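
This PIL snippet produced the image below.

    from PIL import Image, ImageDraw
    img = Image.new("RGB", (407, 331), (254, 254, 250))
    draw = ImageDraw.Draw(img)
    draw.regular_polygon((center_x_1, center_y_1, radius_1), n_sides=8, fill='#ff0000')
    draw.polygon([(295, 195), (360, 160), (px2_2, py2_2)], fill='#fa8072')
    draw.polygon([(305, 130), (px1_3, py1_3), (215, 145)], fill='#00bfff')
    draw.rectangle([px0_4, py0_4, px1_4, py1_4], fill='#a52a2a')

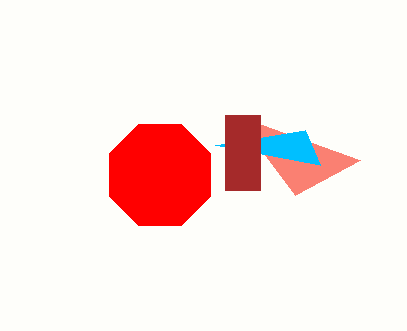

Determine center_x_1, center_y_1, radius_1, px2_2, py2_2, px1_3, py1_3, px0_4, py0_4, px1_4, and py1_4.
center_x_1 = 160, center_y_1 = 175, radius_1 = 55, px2_2 = 235, py2_2 = 115, px1_3 = 320, py1_3 = 165, px0_4 = 225, py0_4 = 115, px1_4 = 260, py1_4 = 190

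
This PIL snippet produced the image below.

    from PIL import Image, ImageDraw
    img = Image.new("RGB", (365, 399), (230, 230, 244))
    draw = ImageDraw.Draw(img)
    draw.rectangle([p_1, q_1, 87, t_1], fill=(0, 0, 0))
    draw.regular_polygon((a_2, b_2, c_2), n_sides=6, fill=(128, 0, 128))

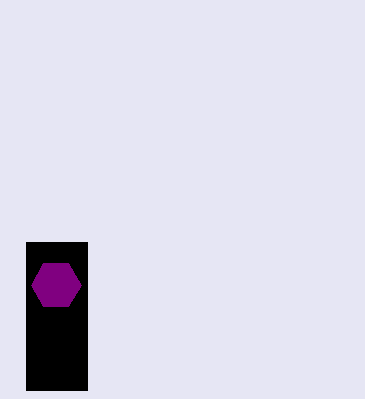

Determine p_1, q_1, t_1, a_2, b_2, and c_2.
p_1 = 26; q_1 = 242; t_1 = 390; a_2 = 56; b_2 = 285; c_2 = 25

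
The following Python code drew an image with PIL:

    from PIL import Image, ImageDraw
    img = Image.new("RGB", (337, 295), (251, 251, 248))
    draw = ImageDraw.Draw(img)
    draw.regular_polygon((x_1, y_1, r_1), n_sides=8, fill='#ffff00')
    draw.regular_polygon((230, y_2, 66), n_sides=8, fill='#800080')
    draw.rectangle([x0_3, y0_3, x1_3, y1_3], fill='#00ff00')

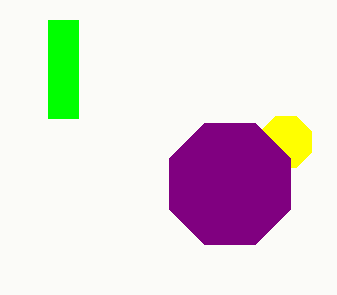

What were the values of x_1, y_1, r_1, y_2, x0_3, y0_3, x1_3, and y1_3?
x_1 = 286; y_1 = 142; r_1 = 28; y_2 = 184; x0_3 = 48; y0_3 = 20; x1_3 = 78; y1_3 = 118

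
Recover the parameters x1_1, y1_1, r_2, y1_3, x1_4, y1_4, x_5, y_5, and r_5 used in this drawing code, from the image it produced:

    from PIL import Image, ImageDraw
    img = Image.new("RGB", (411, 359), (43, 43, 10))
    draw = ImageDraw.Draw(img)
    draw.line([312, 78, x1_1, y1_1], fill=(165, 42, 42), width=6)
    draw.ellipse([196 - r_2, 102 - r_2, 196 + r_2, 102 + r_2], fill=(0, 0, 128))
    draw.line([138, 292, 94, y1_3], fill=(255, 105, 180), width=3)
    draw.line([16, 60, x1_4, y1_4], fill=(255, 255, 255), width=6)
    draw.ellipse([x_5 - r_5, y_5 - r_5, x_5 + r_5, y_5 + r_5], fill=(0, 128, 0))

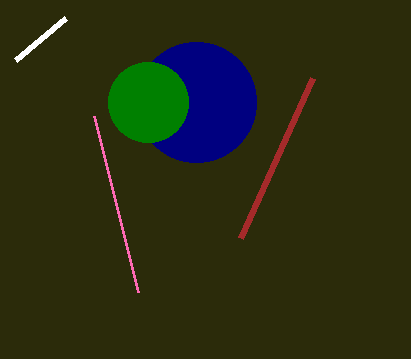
x1_1 = 240; y1_1 = 238; r_2 = 60; y1_3 = 116; x1_4 = 66; y1_4 = 18; x_5 = 148; y_5 = 102; r_5 = 40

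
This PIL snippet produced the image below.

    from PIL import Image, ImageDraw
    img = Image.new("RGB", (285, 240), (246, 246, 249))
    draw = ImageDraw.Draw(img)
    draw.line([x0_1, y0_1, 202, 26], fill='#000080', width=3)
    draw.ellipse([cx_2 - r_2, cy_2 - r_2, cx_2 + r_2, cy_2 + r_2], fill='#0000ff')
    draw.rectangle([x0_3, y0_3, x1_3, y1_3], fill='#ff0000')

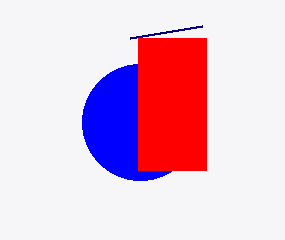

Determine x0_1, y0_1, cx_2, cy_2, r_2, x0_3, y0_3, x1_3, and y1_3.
x0_1 = 130
y0_1 = 38
cx_2 = 140
cy_2 = 122
r_2 = 58
x0_3 = 138
y0_3 = 38
x1_3 = 206
y1_3 = 170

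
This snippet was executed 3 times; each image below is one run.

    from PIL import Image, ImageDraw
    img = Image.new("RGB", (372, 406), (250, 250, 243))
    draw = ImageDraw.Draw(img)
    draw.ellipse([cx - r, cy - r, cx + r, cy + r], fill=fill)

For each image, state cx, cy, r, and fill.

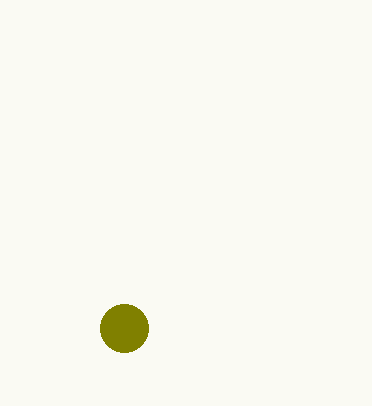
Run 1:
cx = 124
cy = 328
r = 24
fill = 'olive'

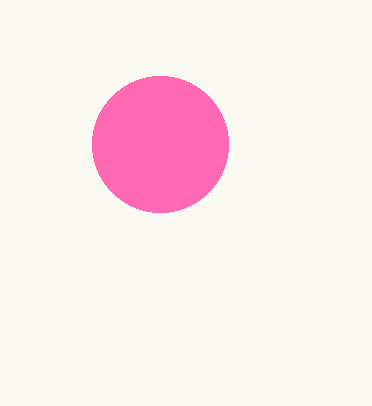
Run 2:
cx = 160; cy = 144; r = 68; fill = 'hotpink'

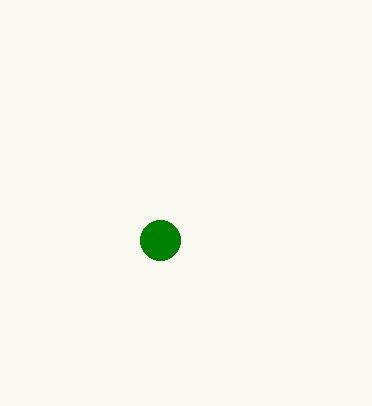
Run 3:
cx = 160, cy = 240, r = 20, fill = 'green'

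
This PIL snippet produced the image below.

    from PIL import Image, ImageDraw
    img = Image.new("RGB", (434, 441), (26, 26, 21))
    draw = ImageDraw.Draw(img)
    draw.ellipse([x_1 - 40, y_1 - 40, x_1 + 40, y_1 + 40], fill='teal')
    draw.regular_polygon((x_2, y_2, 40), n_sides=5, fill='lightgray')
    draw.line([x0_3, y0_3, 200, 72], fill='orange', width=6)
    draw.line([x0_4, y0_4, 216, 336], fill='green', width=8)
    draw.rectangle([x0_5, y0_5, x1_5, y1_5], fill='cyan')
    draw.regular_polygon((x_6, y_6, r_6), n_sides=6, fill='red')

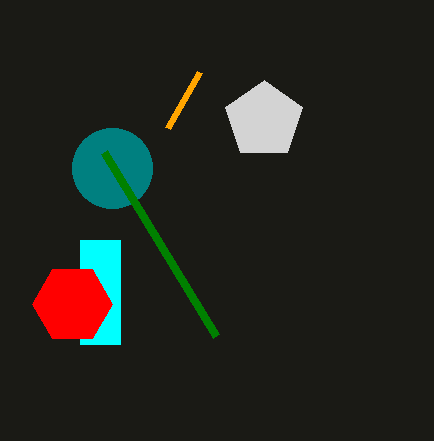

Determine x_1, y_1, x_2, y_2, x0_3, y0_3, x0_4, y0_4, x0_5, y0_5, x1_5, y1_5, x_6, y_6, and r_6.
x_1 = 112; y_1 = 168; x_2 = 264; y_2 = 120; x0_3 = 168; y0_3 = 128; x0_4 = 104; y0_4 = 152; x0_5 = 80; y0_5 = 240; x1_5 = 120; y1_5 = 344; x_6 = 72; y_6 = 304; r_6 = 40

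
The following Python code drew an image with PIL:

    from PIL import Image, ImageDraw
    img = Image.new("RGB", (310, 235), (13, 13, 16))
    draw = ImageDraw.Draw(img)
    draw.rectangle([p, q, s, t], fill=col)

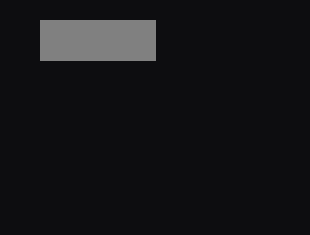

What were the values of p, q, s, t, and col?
p = 40
q = 20
s = 155
t = 60
col = 'gray'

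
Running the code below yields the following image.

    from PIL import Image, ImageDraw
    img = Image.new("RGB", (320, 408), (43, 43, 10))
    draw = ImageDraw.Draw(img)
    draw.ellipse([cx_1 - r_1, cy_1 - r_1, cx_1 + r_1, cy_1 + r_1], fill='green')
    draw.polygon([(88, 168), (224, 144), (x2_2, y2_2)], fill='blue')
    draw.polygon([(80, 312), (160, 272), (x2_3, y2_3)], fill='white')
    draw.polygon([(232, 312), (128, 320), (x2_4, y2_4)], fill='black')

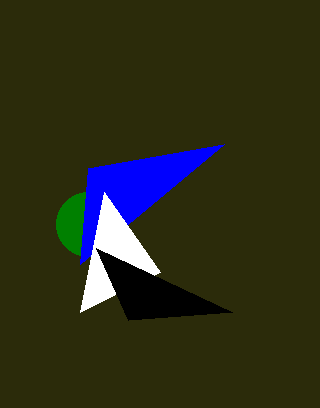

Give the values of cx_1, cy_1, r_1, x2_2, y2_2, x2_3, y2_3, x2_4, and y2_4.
cx_1 = 88
cy_1 = 224
r_1 = 32
x2_2 = 80
y2_2 = 264
x2_3 = 104
y2_3 = 192
x2_4 = 96
y2_4 = 248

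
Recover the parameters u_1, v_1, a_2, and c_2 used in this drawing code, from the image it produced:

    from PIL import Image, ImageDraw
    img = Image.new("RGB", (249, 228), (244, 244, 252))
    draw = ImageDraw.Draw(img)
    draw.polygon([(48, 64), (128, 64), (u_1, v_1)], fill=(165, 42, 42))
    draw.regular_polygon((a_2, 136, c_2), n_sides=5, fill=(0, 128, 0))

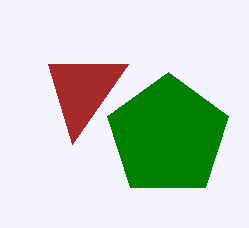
u_1 = 72; v_1 = 144; a_2 = 168; c_2 = 64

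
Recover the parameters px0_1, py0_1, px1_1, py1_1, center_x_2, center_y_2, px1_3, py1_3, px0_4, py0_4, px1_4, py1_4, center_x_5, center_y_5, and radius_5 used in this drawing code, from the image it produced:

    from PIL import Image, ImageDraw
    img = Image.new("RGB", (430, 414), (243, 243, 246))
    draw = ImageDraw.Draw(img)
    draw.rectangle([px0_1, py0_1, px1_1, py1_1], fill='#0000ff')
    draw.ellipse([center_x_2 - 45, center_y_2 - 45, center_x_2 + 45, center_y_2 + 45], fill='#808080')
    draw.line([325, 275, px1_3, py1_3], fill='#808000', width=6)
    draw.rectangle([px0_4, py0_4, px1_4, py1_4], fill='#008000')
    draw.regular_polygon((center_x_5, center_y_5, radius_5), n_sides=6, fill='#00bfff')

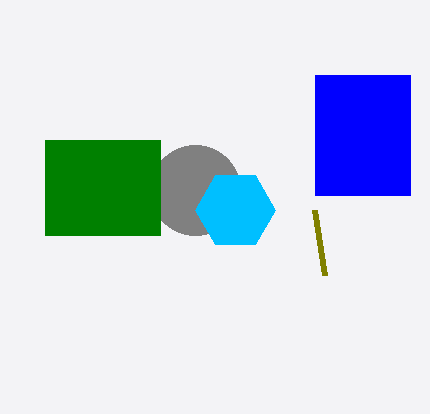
px0_1 = 315; py0_1 = 75; px1_1 = 410; py1_1 = 195; center_x_2 = 195; center_y_2 = 190; px1_3 = 315; py1_3 = 210; px0_4 = 45; py0_4 = 140; px1_4 = 160; py1_4 = 235; center_x_5 = 235; center_y_5 = 210; radius_5 = 40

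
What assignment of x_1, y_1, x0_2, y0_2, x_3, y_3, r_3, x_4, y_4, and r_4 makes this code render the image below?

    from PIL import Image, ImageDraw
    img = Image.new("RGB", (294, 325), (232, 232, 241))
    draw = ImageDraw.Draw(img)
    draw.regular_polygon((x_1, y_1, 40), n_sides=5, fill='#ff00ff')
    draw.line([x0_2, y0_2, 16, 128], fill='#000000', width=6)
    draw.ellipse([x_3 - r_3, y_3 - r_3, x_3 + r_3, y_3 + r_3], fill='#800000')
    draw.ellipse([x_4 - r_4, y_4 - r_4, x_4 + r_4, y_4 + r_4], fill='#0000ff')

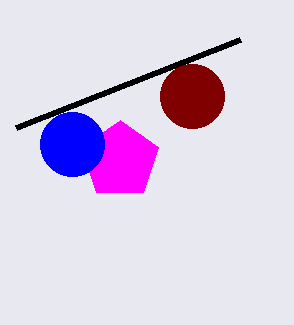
x_1 = 120, y_1 = 160, x0_2 = 240, y0_2 = 40, x_3 = 192, y_3 = 96, r_3 = 32, x_4 = 72, y_4 = 144, r_4 = 32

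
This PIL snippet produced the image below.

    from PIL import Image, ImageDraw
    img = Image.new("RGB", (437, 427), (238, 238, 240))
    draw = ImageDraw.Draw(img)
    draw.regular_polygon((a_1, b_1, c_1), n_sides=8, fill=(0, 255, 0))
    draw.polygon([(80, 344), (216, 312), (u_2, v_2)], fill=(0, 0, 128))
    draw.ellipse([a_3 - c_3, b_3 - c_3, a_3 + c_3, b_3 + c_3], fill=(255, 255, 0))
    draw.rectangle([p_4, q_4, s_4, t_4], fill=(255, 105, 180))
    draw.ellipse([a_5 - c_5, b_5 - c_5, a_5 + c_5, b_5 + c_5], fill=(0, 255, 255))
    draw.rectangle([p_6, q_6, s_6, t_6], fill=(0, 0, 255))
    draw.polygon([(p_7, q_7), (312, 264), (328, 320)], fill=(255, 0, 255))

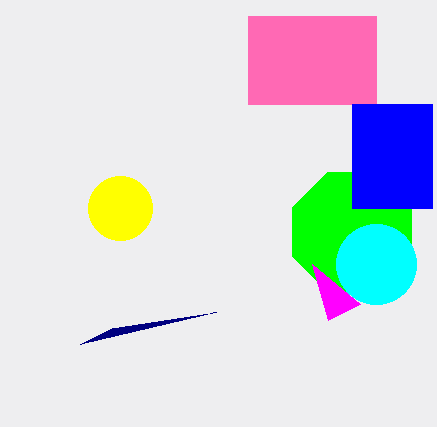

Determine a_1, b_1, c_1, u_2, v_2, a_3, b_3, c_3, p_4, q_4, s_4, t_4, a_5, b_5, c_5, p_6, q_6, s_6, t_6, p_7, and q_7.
a_1 = 352; b_1 = 232; c_1 = 64; u_2 = 112; v_2 = 328; a_3 = 120; b_3 = 208; c_3 = 32; p_4 = 248; q_4 = 16; s_4 = 376; t_4 = 104; a_5 = 376; b_5 = 264; c_5 = 40; p_6 = 352; q_6 = 104; s_6 = 432; t_6 = 208; p_7 = 360; q_7 = 304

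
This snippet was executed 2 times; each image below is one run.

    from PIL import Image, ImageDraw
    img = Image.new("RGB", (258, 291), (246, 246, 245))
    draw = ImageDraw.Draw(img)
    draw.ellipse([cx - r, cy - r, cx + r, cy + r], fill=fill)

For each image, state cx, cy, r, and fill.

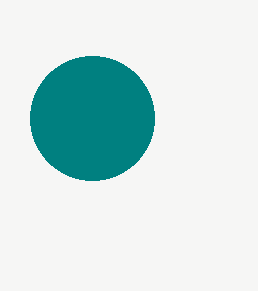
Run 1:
cx = 92; cy = 118; r = 62; fill = 'teal'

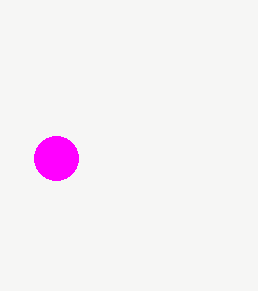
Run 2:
cx = 56, cy = 158, r = 22, fill = 'magenta'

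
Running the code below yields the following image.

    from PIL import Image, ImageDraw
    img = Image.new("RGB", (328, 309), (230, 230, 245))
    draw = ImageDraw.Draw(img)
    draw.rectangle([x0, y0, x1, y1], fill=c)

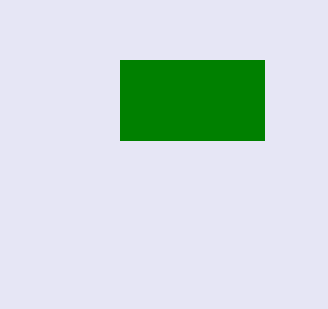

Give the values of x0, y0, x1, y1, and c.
x0 = 120, y0 = 60, x1 = 264, y1 = 140, c = 'green'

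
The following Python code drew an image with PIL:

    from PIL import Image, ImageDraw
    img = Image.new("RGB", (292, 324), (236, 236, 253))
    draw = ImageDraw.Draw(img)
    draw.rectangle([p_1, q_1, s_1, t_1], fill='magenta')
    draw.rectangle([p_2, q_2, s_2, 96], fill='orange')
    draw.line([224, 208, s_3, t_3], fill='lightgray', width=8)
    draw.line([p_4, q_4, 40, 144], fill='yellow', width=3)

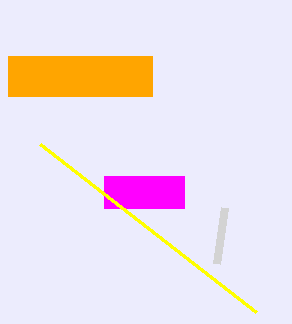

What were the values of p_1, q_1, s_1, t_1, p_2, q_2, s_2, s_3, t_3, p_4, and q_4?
p_1 = 104
q_1 = 176
s_1 = 184
t_1 = 208
p_2 = 8
q_2 = 56
s_2 = 152
s_3 = 216
t_3 = 264
p_4 = 256
q_4 = 312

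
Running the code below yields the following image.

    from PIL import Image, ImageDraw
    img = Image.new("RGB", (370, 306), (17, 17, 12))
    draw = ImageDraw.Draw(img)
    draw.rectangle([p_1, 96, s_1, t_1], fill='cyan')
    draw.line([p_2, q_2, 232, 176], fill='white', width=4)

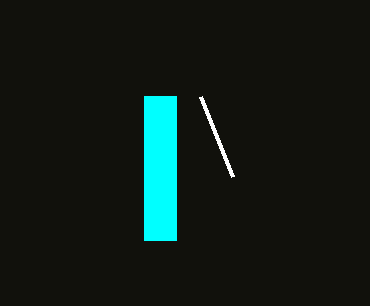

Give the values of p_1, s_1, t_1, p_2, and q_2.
p_1 = 144, s_1 = 176, t_1 = 240, p_2 = 200, q_2 = 96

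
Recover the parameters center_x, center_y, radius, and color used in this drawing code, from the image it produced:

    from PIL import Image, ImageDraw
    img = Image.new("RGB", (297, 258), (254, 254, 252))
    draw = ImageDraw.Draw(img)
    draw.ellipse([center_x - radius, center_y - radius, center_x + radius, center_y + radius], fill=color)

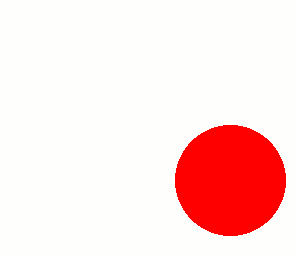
center_x = 230; center_y = 180; radius = 55; color = 'red'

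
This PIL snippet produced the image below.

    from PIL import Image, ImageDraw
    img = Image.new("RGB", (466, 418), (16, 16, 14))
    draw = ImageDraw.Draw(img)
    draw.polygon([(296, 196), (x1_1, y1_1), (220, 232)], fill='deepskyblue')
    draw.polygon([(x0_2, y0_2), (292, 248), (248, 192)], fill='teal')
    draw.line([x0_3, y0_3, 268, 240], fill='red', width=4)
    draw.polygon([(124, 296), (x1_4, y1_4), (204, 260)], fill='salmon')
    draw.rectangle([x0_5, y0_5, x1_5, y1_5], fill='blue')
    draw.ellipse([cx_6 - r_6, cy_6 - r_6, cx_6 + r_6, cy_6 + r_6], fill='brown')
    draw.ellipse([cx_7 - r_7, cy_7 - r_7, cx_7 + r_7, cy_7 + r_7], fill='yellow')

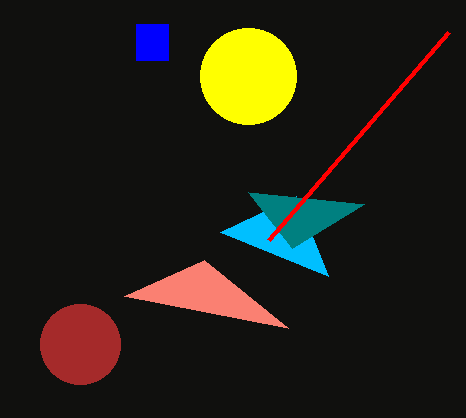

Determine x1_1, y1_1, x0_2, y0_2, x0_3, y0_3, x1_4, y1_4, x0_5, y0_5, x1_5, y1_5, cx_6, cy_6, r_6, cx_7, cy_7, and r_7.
x1_1 = 328
y1_1 = 276
x0_2 = 364
y0_2 = 204
x0_3 = 448
y0_3 = 32
x1_4 = 288
y1_4 = 328
x0_5 = 136
y0_5 = 24
x1_5 = 168
y1_5 = 60
cx_6 = 80
cy_6 = 344
r_6 = 40
cx_7 = 248
cy_7 = 76
r_7 = 48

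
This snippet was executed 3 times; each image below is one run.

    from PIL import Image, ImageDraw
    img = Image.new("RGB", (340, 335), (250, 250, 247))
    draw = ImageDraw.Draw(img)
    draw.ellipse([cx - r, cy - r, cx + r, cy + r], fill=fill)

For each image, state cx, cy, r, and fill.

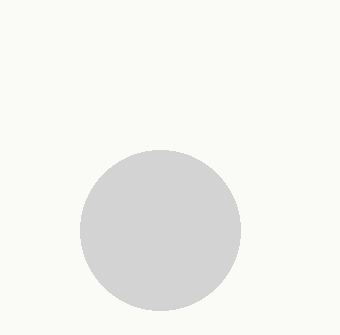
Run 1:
cx = 160
cy = 230
r = 80
fill = 'lightgray'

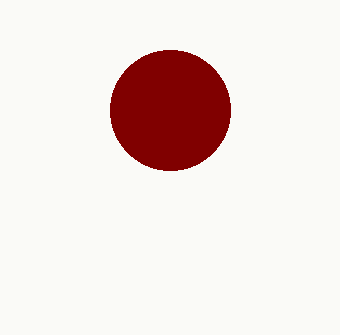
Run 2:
cx = 170, cy = 110, r = 60, fill = 'maroon'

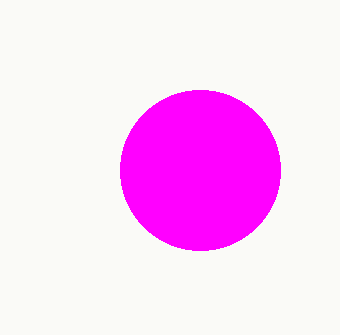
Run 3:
cx = 200; cy = 170; r = 80; fill = 'magenta'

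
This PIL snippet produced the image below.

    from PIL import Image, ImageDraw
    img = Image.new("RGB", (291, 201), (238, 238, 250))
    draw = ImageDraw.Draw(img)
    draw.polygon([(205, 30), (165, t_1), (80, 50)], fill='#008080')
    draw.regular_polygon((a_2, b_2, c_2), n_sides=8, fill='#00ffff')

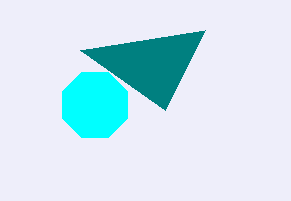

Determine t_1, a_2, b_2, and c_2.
t_1 = 110
a_2 = 95
b_2 = 105
c_2 = 35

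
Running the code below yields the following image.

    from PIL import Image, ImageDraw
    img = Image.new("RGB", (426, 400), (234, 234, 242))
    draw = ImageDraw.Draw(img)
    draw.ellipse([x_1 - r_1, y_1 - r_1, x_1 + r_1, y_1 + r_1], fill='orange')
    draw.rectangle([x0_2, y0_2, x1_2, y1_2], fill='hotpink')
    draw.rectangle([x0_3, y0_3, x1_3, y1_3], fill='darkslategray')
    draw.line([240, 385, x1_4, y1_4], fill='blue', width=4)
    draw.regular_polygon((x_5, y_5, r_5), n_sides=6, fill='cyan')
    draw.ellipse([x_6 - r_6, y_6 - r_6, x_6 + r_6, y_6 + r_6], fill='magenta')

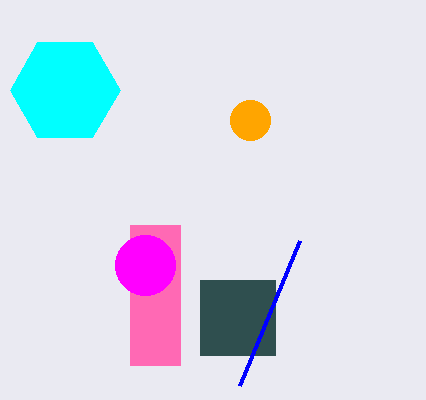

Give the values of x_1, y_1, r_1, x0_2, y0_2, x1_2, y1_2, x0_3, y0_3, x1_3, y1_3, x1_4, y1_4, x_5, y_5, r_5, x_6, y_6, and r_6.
x_1 = 250
y_1 = 120
r_1 = 20
x0_2 = 130
y0_2 = 225
x1_2 = 180
y1_2 = 365
x0_3 = 200
y0_3 = 280
x1_3 = 275
y1_3 = 355
x1_4 = 300
y1_4 = 240
x_5 = 65
y_5 = 90
r_5 = 55
x_6 = 145
y_6 = 265
r_6 = 30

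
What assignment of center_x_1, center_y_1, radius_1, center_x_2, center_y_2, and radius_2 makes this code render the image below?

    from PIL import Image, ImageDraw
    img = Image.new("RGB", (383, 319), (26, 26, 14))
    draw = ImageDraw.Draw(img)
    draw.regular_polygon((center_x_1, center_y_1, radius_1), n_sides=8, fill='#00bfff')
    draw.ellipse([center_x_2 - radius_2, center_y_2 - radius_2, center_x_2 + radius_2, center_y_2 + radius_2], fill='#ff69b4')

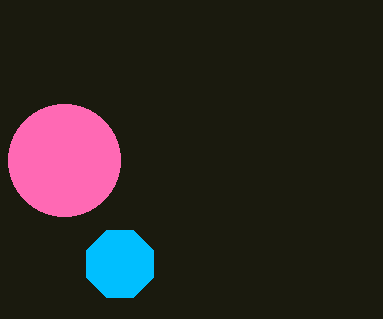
center_x_1 = 120, center_y_1 = 264, radius_1 = 36, center_x_2 = 64, center_y_2 = 160, radius_2 = 56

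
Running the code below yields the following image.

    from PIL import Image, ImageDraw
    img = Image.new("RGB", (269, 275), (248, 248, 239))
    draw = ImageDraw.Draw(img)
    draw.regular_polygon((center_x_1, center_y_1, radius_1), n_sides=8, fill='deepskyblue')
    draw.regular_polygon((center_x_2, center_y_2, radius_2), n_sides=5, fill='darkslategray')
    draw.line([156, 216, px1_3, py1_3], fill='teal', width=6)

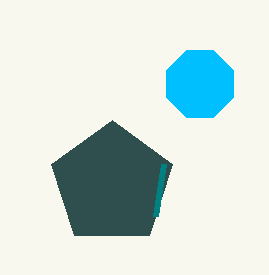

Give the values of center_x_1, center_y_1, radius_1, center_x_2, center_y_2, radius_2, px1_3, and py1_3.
center_x_1 = 200, center_y_1 = 84, radius_1 = 36, center_x_2 = 112, center_y_2 = 184, radius_2 = 64, px1_3 = 164, py1_3 = 164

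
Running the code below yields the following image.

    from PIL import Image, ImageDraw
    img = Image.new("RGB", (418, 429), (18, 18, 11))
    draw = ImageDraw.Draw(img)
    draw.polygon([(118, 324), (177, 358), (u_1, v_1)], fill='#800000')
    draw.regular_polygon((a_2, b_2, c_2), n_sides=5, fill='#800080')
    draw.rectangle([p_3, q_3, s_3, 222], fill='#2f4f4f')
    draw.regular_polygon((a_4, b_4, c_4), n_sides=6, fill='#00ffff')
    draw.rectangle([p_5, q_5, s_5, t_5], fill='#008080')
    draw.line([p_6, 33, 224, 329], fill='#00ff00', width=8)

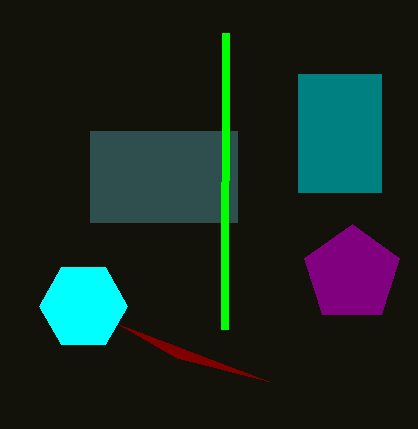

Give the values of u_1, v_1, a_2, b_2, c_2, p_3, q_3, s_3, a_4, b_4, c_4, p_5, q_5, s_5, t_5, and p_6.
u_1 = 268
v_1 = 381
a_2 = 352
b_2 = 274
c_2 = 50
p_3 = 90
q_3 = 131
s_3 = 237
a_4 = 83
b_4 = 306
c_4 = 44
p_5 = 298
q_5 = 74
s_5 = 381
t_5 = 192
p_6 = 225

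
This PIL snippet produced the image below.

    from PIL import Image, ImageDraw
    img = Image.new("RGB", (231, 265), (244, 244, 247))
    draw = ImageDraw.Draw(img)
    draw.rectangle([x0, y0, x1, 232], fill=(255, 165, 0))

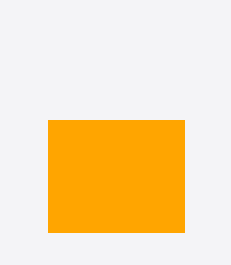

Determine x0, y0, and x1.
x0 = 48; y0 = 120; x1 = 184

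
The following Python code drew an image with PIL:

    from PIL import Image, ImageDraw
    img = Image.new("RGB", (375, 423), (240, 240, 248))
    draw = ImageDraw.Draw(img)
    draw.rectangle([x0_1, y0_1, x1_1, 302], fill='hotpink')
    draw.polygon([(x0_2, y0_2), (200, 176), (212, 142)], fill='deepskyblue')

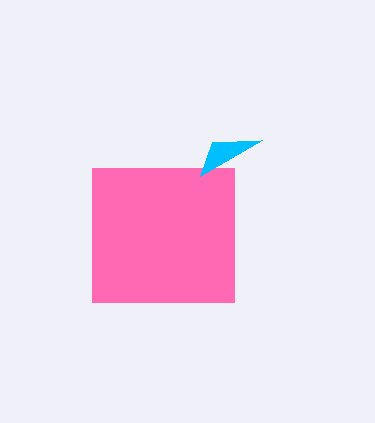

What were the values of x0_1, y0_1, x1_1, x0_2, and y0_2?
x0_1 = 92, y0_1 = 168, x1_1 = 234, x0_2 = 262, y0_2 = 140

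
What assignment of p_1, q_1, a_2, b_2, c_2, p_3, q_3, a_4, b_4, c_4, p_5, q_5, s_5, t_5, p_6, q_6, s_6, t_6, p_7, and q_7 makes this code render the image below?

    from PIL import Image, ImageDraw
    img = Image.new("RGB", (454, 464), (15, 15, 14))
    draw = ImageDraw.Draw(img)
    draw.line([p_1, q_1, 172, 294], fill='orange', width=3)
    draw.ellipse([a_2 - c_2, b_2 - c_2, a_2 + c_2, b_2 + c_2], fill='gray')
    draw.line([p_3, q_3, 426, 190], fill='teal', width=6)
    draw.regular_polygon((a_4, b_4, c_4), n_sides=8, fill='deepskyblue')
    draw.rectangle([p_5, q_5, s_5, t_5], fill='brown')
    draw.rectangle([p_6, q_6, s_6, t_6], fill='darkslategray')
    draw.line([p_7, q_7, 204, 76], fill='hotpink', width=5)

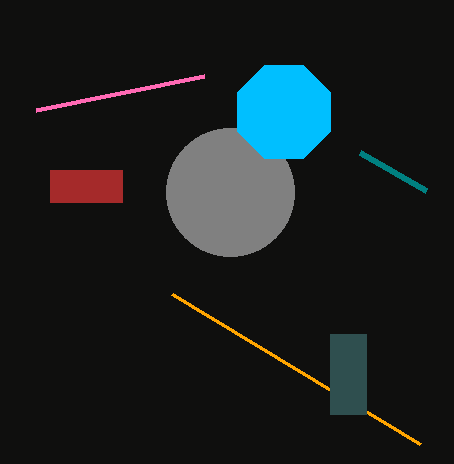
p_1 = 420
q_1 = 444
a_2 = 230
b_2 = 192
c_2 = 64
p_3 = 360
q_3 = 152
a_4 = 284
b_4 = 112
c_4 = 50
p_5 = 50
q_5 = 170
s_5 = 122
t_5 = 202
p_6 = 330
q_6 = 334
s_6 = 366
t_6 = 414
p_7 = 36
q_7 = 110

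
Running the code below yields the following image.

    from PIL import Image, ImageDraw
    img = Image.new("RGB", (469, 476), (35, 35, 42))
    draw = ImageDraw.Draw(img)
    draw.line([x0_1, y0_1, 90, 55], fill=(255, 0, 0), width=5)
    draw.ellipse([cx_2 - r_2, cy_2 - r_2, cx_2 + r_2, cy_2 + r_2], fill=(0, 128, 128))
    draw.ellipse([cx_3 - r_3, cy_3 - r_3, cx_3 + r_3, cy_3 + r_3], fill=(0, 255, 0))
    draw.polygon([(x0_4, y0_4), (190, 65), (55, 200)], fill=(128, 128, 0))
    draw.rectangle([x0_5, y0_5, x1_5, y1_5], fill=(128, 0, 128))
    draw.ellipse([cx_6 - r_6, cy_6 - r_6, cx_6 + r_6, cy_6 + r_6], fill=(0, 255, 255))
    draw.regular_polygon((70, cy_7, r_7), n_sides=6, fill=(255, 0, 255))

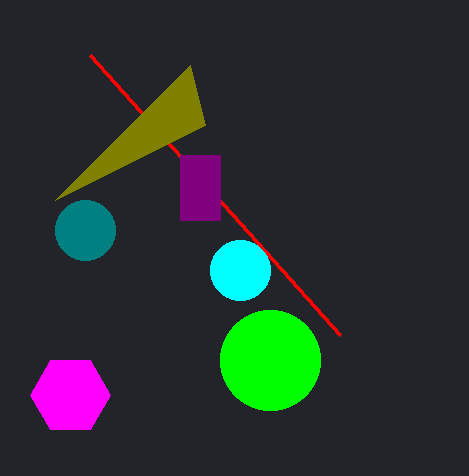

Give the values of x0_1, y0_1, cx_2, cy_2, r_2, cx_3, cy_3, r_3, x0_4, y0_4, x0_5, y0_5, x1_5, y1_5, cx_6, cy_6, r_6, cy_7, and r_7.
x0_1 = 340; y0_1 = 335; cx_2 = 85; cy_2 = 230; r_2 = 30; cx_3 = 270; cy_3 = 360; r_3 = 50; x0_4 = 205; y0_4 = 125; x0_5 = 180; y0_5 = 155; x1_5 = 220; y1_5 = 220; cx_6 = 240; cy_6 = 270; r_6 = 30; cy_7 = 395; r_7 = 40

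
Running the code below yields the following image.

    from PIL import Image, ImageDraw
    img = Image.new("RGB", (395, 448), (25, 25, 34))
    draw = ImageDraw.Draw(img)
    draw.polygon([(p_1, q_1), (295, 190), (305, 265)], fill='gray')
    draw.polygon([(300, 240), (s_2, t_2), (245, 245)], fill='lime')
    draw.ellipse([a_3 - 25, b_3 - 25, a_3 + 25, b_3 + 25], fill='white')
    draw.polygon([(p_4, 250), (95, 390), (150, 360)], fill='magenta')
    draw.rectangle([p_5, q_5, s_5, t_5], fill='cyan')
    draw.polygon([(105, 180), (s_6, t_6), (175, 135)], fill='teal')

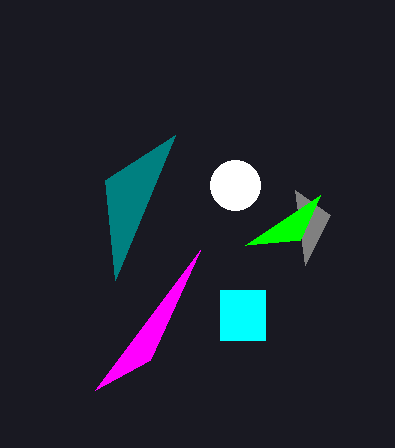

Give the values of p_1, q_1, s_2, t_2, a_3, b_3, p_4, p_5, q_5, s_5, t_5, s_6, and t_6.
p_1 = 330; q_1 = 215; s_2 = 320; t_2 = 195; a_3 = 235; b_3 = 185; p_4 = 200; p_5 = 220; q_5 = 290; s_5 = 265; t_5 = 340; s_6 = 115; t_6 = 280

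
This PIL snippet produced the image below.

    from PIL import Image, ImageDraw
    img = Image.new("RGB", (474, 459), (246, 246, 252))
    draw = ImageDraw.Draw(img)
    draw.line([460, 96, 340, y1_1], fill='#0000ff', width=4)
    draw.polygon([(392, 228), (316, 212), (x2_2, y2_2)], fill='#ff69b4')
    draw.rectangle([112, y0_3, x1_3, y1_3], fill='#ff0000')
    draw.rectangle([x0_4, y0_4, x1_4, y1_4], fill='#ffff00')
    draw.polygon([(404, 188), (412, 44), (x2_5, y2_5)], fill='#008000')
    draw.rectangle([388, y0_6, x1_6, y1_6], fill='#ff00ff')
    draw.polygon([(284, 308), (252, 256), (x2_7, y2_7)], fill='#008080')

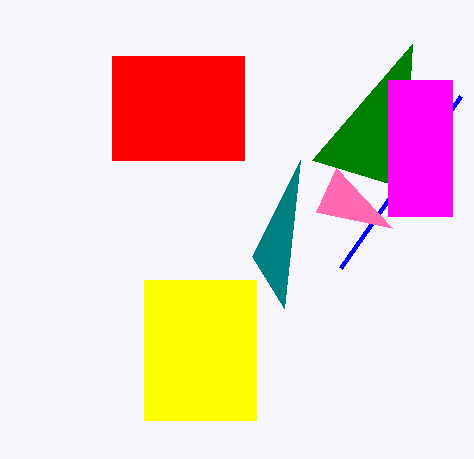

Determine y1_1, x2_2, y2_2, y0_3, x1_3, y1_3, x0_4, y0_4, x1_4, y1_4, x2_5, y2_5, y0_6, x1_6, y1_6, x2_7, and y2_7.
y1_1 = 268
x2_2 = 336
y2_2 = 168
y0_3 = 56
x1_3 = 244
y1_3 = 160
x0_4 = 144
y0_4 = 280
x1_4 = 256
y1_4 = 420
x2_5 = 312
y2_5 = 160
y0_6 = 80
x1_6 = 452
y1_6 = 216
x2_7 = 300
y2_7 = 160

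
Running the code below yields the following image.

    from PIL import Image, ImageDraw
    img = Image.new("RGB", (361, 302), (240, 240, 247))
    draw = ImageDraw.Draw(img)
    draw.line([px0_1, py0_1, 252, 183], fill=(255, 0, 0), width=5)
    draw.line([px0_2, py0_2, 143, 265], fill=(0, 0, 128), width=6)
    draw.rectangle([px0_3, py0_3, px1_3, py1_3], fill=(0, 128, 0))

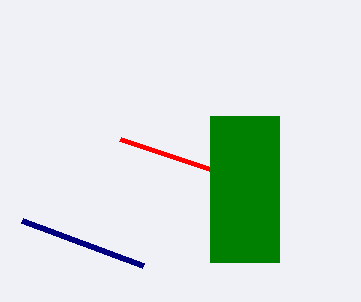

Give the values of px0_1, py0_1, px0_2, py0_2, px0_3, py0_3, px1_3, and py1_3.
px0_1 = 120, py0_1 = 139, px0_2 = 22, py0_2 = 220, px0_3 = 210, py0_3 = 116, px1_3 = 279, py1_3 = 262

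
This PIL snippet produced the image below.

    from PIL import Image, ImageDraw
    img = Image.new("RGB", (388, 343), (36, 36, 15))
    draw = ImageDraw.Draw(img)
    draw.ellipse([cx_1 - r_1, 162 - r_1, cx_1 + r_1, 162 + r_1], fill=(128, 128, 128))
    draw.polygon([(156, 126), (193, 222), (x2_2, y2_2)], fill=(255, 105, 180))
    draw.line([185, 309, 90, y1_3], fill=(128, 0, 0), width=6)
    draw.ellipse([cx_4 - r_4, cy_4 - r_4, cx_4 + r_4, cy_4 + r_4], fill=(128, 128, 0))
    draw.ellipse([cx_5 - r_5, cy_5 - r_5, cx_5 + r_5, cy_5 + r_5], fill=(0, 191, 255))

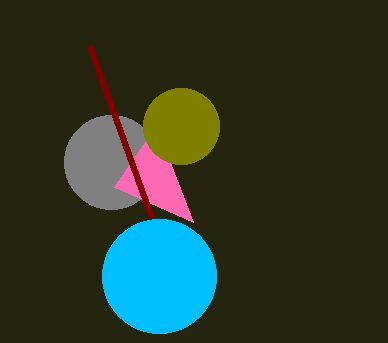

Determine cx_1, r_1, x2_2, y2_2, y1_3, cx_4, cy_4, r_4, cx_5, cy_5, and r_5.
cx_1 = 111, r_1 = 47, x2_2 = 114, y2_2 = 187, y1_3 = 46, cx_4 = 181, cy_4 = 126, r_4 = 38, cx_5 = 159, cy_5 = 276, r_5 = 57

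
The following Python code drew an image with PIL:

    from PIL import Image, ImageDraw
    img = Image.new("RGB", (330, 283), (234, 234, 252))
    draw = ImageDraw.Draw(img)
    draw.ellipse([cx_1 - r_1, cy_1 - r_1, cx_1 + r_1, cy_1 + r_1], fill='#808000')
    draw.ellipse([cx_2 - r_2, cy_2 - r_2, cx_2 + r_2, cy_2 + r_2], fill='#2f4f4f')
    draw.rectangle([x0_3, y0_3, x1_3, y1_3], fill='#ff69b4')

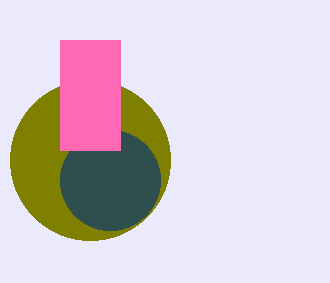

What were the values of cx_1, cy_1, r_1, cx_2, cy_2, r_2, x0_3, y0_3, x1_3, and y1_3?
cx_1 = 90
cy_1 = 160
r_1 = 80
cx_2 = 110
cy_2 = 180
r_2 = 50
x0_3 = 60
y0_3 = 40
x1_3 = 120
y1_3 = 150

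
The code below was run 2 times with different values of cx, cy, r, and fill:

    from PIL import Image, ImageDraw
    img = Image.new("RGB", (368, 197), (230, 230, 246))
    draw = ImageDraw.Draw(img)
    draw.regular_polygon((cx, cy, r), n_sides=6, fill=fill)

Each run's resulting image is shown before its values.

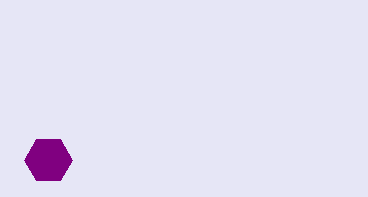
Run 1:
cx = 48, cy = 160, r = 24, fill = 'purple'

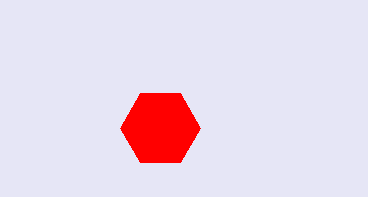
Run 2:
cx = 160; cy = 128; r = 40; fill = 'red'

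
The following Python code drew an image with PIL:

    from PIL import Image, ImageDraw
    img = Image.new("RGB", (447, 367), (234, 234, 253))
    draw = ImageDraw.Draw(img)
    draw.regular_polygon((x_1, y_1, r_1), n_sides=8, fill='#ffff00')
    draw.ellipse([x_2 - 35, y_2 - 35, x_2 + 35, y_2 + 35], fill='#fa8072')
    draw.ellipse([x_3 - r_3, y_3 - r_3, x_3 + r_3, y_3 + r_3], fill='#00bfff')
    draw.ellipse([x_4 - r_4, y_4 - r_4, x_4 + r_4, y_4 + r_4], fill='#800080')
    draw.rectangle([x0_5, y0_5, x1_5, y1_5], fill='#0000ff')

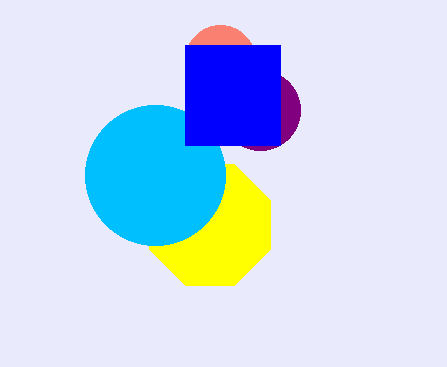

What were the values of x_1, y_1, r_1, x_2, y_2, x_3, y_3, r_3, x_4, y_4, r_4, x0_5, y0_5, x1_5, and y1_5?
x_1 = 210
y_1 = 225
r_1 = 65
x_2 = 220
y_2 = 60
x_3 = 155
y_3 = 175
r_3 = 70
x_4 = 260
y_4 = 110
r_4 = 40
x0_5 = 185
y0_5 = 45
x1_5 = 280
y1_5 = 145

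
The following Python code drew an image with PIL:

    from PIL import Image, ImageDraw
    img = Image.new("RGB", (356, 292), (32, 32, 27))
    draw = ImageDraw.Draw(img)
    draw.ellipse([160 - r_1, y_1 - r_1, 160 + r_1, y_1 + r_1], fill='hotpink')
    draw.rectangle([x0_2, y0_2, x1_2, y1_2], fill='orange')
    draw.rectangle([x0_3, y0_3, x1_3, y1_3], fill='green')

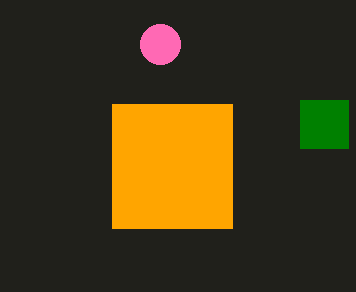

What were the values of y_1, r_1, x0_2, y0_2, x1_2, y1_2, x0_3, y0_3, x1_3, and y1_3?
y_1 = 44; r_1 = 20; x0_2 = 112; y0_2 = 104; x1_2 = 232; y1_2 = 228; x0_3 = 300; y0_3 = 100; x1_3 = 348; y1_3 = 148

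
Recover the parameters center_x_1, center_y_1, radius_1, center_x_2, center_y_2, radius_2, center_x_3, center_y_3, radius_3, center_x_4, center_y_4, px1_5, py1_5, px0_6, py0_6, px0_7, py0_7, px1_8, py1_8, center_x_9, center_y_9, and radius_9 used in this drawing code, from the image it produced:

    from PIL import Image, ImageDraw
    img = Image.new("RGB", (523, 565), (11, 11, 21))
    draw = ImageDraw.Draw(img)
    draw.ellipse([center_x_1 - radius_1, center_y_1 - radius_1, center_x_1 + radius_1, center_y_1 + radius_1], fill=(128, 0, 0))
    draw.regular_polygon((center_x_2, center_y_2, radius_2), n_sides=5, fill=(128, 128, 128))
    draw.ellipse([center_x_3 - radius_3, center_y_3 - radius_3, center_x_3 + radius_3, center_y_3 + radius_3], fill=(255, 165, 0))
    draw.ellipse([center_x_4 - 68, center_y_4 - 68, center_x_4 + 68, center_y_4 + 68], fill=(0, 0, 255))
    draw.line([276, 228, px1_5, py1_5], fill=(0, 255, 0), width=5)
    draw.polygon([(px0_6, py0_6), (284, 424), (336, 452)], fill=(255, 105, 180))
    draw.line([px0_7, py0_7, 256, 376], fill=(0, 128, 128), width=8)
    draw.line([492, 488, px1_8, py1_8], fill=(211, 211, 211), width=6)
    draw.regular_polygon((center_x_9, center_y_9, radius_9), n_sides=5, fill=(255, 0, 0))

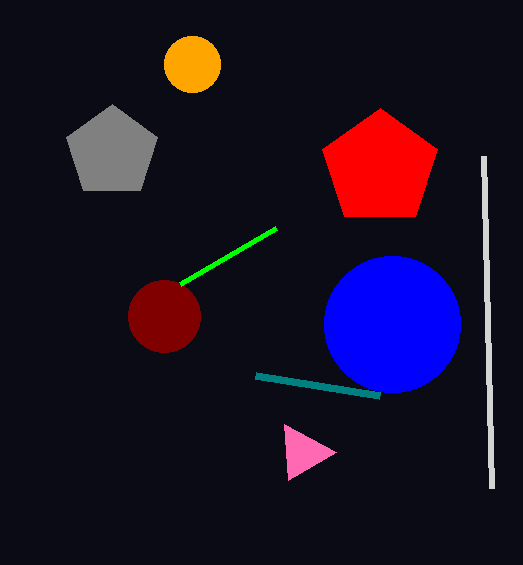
center_x_1 = 164
center_y_1 = 316
radius_1 = 36
center_x_2 = 112
center_y_2 = 152
radius_2 = 48
center_x_3 = 192
center_y_3 = 64
radius_3 = 28
center_x_4 = 392
center_y_4 = 324
px1_5 = 180
py1_5 = 284
px0_6 = 288
py0_6 = 480
px0_7 = 380
py0_7 = 396
px1_8 = 484
py1_8 = 156
center_x_9 = 380
center_y_9 = 168
radius_9 = 60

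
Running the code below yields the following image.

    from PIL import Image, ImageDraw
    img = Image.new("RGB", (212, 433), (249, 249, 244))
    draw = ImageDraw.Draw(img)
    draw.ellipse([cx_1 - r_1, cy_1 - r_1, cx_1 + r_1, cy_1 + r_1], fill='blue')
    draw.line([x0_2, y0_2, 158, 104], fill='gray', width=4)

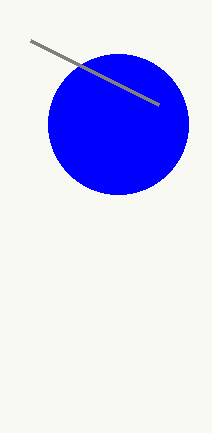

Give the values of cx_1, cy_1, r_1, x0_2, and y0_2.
cx_1 = 118, cy_1 = 124, r_1 = 70, x0_2 = 30, y0_2 = 40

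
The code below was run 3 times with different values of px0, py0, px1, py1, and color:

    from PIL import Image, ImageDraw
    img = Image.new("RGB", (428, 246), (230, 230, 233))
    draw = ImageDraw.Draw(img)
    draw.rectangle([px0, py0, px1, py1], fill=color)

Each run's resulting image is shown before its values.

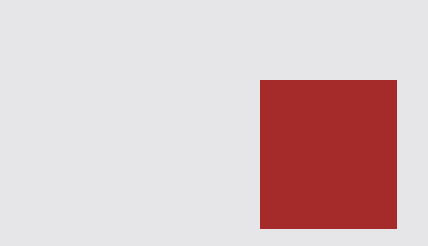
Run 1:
px0 = 260, py0 = 80, px1 = 396, py1 = 228, color = 'brown'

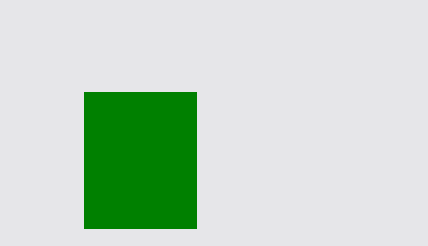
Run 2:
px0 = 84, py0 = 92, px1 = 196, py1 = 228, color = 'green'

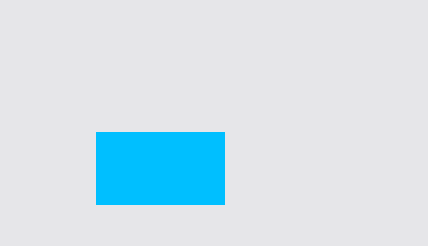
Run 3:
px0 = 96; py0 = 132; px1 = 224; py1 = 204; color = 'deepskyblue'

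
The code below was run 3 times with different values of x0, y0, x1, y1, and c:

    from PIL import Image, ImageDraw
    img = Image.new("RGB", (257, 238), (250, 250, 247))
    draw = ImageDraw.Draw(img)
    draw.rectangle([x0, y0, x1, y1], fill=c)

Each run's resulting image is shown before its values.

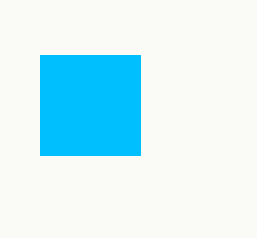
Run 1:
x0 = 40; y0 = 55; x1 = 140; y1 = 155; c = 'deepskyblue'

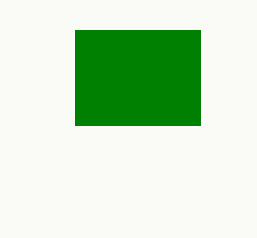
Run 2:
x0 = 75, y0 = 30, x1 = 200, y1 = 125, c = 'green'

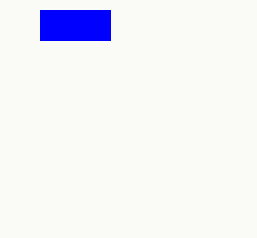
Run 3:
x0 = 40, y0 = 10, x1 = 110, y1 = 40, c = 'blue'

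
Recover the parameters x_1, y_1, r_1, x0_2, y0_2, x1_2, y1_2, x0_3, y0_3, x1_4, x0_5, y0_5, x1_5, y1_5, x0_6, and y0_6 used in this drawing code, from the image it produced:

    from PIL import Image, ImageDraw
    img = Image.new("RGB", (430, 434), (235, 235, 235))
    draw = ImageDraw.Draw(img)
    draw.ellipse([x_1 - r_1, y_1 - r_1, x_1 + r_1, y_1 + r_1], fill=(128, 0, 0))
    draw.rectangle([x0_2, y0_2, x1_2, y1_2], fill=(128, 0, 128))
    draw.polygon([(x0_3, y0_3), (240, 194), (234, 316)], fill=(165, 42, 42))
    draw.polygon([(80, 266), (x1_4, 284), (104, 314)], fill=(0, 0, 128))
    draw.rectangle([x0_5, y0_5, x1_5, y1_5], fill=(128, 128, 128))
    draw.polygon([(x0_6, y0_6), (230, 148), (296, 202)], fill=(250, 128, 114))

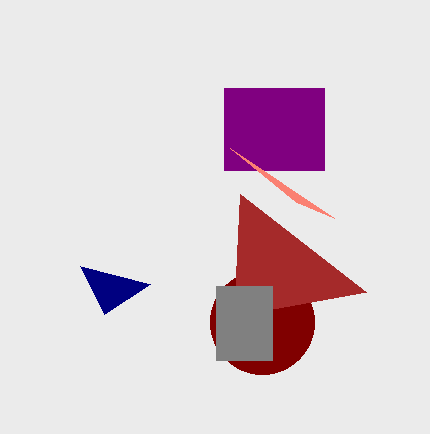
x_1 = 262, y_1 = 322, r_1 = 52, x0_2 = 224, y0_2 = 88, x1_2 = 324, y1_2 = 170, x0_3 = 366, y0_3 = 292, x1_4 = 150, x0_5 = 216, y0_5 = 286, x1_5 = 272, y1_5 = 360, x0_6 = 334, y0_6 = 218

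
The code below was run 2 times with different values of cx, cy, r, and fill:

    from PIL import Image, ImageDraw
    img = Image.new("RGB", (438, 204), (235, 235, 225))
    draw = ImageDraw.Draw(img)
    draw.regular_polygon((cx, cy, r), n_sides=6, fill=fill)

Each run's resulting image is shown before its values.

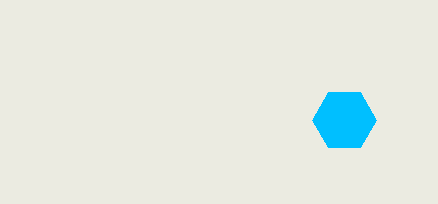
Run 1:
cx = 344; cy = 120; r = 32; fill = 'deepskyblue'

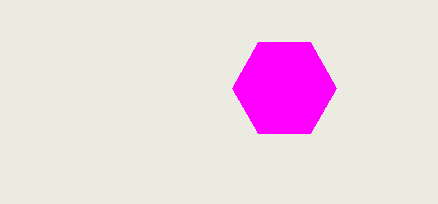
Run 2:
cx = 284; cy = 88; r = 52; fill = 'magenta'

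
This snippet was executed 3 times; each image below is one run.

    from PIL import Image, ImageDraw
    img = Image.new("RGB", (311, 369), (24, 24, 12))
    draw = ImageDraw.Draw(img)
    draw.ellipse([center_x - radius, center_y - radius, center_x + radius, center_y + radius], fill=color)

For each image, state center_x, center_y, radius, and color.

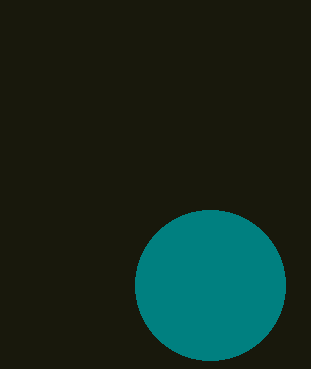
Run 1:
center_x = 210, center_y = 285, radius = 75, color = 'teal'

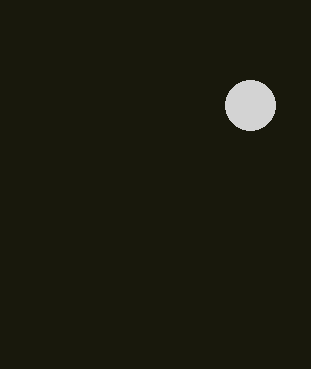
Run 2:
center_x = 250
center_y = 105
radius = 25
color = 'lightgray'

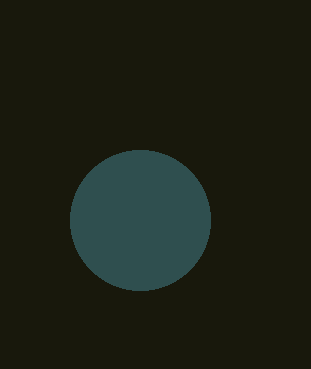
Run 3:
center_x = 140
center_y = 220
radius = 70
color = 'darkslategray'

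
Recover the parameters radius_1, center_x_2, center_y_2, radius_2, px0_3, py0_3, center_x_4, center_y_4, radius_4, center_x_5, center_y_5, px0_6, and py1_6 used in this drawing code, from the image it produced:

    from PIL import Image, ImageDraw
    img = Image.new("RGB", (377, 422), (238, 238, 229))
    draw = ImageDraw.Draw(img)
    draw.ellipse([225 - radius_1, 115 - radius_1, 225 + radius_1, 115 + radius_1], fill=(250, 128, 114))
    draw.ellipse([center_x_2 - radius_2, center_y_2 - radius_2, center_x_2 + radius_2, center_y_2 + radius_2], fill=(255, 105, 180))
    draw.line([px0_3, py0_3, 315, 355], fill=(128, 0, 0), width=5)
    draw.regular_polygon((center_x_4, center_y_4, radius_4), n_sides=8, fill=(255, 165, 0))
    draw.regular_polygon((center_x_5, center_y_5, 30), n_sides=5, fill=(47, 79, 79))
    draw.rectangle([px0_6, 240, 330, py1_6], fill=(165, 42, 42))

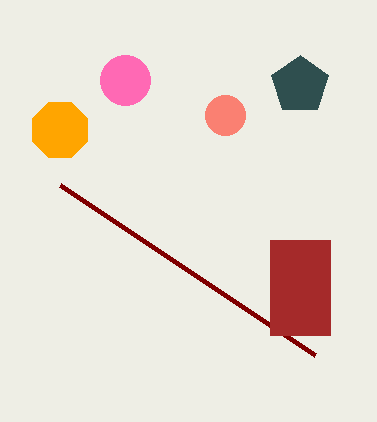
radius_1 = 20; center_x_2 = 125; center_y_2 = 80; radius_2 = 25; px0_3 = 60; py0_3 = 185; center_x_4 = 60; center_y_4 = 130; radius_4 = 30; center_x_5 = 300; center_y_5 = 85; px0_6 = 270; py1_6 = 335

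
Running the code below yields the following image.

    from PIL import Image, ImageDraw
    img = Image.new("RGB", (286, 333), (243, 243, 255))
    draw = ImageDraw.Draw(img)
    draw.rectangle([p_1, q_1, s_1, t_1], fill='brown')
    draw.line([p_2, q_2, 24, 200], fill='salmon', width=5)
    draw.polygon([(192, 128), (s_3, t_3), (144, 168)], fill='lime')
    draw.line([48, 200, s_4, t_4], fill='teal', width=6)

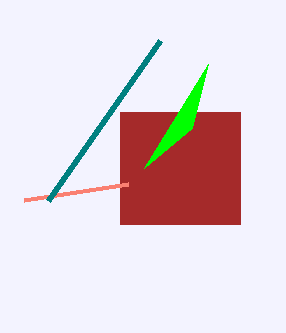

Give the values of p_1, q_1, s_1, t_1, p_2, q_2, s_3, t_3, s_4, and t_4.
p_1 = 120
q_1 = 112
s_1 = 240
t_1 = 224
p_2 = 128
q_2 = 184
s_3 = 208
t_3 = 64
s_4 = 160
t_4 = 40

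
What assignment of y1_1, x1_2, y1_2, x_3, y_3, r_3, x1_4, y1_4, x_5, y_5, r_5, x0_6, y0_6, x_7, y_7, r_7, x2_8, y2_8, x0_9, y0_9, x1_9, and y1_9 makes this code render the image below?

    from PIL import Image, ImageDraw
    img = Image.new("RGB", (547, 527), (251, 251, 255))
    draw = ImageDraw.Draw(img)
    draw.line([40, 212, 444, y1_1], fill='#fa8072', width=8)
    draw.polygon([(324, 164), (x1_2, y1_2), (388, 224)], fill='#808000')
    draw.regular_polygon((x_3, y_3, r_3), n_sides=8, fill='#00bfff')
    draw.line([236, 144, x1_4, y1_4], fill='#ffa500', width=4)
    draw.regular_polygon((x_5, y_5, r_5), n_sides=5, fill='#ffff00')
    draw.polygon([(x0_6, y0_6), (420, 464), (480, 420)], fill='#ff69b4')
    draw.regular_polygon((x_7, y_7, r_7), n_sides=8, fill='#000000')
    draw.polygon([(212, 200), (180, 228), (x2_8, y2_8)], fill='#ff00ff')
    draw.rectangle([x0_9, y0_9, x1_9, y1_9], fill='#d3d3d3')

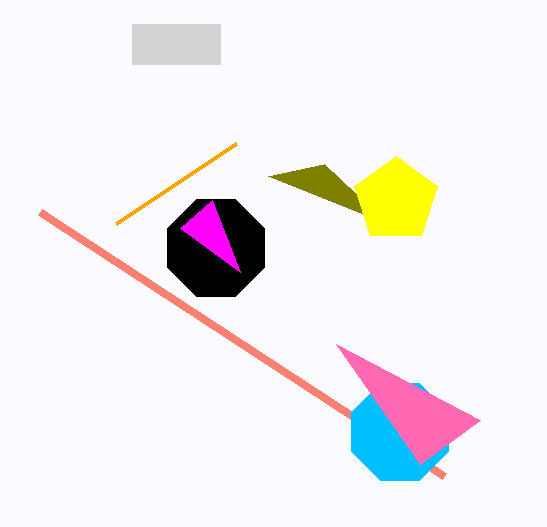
y1_1 = 476; x1_2 = 268; y1_2 = 176; x_3 = 400; y_3 = 432; r_3 = 52; x1_4 = 116; y1_4 = 224; x_5 = 396; y_5 = 200; r_5 = 44; x0_6 = 336; y0_6 = 344; x_7 = 216; y_7 = 248; r_7 = 52; x2_8 = 240; y2_8 = 272; x0_9 = 132; y0_9 = 24; x1_9 = 220; y1_9 = 64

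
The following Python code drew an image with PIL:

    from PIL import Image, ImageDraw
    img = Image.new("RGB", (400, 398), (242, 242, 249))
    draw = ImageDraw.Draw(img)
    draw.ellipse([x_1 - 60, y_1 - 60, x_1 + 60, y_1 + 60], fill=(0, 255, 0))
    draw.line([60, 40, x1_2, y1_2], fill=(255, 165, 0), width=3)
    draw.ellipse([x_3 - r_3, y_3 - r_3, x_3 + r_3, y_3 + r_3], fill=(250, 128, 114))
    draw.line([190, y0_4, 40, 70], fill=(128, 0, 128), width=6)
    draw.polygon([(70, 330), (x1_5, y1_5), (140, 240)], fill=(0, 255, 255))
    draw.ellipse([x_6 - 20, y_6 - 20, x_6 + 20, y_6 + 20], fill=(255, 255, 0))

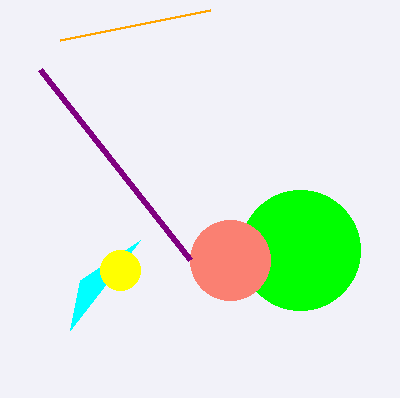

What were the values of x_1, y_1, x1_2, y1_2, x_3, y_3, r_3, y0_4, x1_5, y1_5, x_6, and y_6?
x_1 = 300; y_1 = 250; x1_2 = 210; y1_2 = 10; x_3 = 230; y_3 = 260; r_3 = 40; y0_4 = 260; x1_5 = 80; y1_5 = 280; x_6 = 120; y_6 = 270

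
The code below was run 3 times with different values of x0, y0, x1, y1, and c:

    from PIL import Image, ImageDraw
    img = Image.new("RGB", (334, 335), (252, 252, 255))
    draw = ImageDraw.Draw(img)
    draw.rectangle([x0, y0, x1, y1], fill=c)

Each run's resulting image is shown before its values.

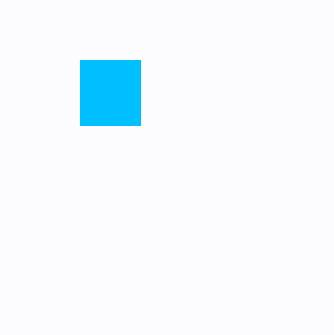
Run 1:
x0 = 80; y0 = 60; x1 = 140; y1 = 125; c = 'deepskyblue'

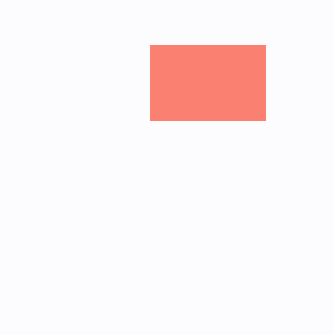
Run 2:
x0 = 150
y0 = 45
x1 = 265
y1 = 120
c = 'salmon'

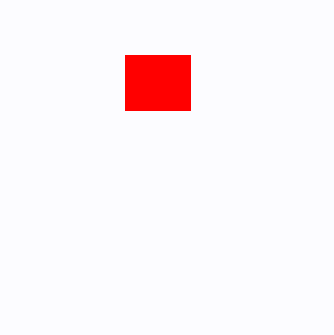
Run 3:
x0 = 125
y0 = 55
x1 = 190
y1 = 110
c = 'red'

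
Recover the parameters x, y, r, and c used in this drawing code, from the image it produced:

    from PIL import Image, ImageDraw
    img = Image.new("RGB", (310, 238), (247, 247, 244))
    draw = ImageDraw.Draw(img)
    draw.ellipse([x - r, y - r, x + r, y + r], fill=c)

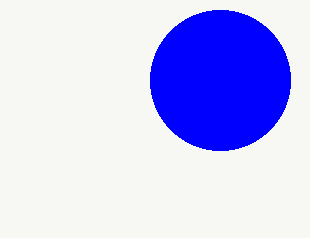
x = 220, y = 80, r = 70, c = 'blue'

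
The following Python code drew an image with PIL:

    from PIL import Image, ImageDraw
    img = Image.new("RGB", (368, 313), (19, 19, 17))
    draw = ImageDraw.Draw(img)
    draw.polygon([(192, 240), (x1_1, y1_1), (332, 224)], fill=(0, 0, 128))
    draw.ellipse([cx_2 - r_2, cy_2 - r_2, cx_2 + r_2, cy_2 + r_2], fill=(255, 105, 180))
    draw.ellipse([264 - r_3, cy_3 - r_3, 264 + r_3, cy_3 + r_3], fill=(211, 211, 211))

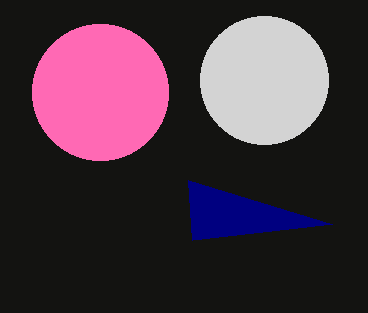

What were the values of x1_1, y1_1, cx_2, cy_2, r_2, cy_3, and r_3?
x1_1 = 188; y1_1 = 180; cx_2 = 100; cy_2 = 92; r_2 = 68; cy_3 = 80; r_3 = 64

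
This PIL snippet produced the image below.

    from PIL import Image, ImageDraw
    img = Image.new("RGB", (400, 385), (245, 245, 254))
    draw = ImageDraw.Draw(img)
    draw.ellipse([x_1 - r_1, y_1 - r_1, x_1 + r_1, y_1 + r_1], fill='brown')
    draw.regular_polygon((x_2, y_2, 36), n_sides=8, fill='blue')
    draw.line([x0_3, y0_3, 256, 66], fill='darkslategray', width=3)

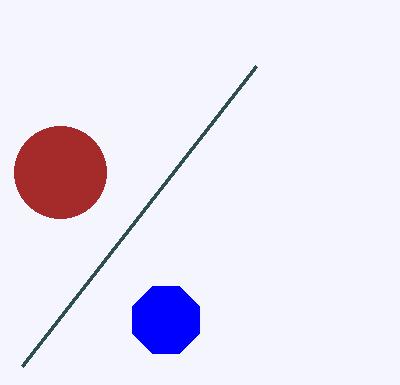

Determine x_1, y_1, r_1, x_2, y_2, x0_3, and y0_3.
x_1 = 60, y_1 = 172, r_1 = 46, x_2 = 166, y_2 = 320, x0_3 = 22, y0_3 = 366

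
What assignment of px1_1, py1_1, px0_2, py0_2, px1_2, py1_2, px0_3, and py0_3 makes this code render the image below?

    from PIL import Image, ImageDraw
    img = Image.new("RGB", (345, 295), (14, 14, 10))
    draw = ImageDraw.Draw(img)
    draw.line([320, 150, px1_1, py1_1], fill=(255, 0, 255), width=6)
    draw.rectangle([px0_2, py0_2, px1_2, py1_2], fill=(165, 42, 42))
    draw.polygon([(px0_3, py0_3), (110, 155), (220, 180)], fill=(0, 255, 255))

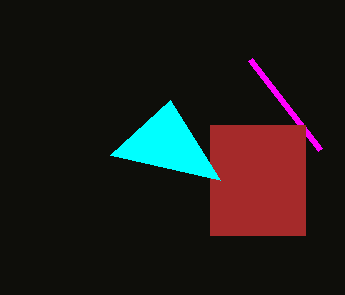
px1_1 = 250
py1_1 = 60
px0_2 = 210
py0_2 = 125
px1_2 = 305
py1_2 = 235
px0_3 = 170
py0_3 = 100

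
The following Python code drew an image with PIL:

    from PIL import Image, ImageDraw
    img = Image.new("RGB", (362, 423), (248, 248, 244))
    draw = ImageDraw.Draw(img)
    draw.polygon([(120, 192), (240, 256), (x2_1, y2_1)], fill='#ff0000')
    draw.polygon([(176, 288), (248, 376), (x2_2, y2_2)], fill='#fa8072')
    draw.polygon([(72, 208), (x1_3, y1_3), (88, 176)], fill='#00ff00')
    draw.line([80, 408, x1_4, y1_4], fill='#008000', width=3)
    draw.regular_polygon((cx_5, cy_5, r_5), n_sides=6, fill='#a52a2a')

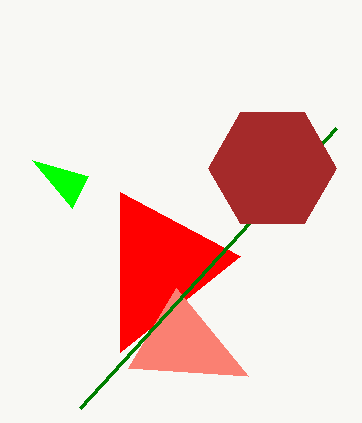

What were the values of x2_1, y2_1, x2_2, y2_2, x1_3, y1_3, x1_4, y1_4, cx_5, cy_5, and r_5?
x2_1 = 120; y2_1 = 352; x2_2 = 128; y2_2 = 368; x1_3 = 32; y1_3 = 160; x1_4 = 336; y1_4 = 128; cx_5 = 272; cy_5 = 168; r_5 = 64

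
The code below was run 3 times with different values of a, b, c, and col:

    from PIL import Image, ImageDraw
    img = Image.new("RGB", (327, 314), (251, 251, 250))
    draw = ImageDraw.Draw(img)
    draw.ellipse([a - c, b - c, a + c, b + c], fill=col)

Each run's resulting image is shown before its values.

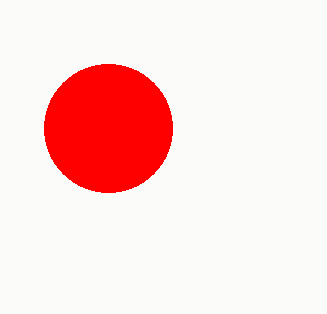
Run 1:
a = 108; b = 128; c = 64; col = 'red'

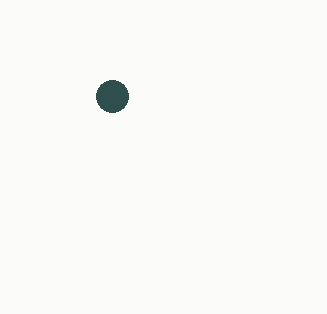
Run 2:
a = 112, b = 96, c = 16, col = 'darkslategray'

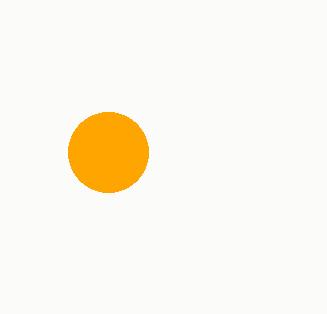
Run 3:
a = 108; b = 152; c = 40; col = 'orange'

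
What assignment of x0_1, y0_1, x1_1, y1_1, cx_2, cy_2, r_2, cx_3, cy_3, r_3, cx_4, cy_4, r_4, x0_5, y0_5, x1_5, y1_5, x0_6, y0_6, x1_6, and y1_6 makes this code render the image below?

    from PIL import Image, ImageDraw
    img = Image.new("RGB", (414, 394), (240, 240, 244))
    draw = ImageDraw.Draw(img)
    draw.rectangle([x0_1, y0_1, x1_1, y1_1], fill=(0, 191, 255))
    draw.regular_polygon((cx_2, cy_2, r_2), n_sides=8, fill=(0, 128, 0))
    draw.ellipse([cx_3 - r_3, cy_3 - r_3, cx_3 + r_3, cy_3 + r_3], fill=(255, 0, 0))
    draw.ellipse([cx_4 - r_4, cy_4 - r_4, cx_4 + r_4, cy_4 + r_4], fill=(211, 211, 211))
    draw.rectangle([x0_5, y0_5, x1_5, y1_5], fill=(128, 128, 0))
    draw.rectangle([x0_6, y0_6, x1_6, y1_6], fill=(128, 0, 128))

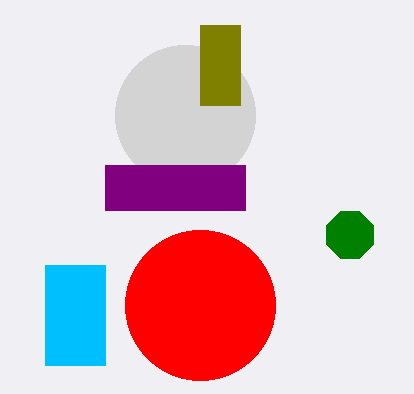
x0_1 = 45; y0_1 = 265; x1_1 = 105; y1_1 = 365; cx_2 = 350; cy_2 = 235; r_2 = 25; cx_3 = 200; cy_3 = 305; r_3 = 75; cx_4 = 185; cy_4 = 115; r_4 = 70; x0_5 = 200; y0_5 = 25; x1_5 = 240; y1_5 = 105; x0_6 = 105; y0_6 = 165; x1_6 = 245; y1_6 = 210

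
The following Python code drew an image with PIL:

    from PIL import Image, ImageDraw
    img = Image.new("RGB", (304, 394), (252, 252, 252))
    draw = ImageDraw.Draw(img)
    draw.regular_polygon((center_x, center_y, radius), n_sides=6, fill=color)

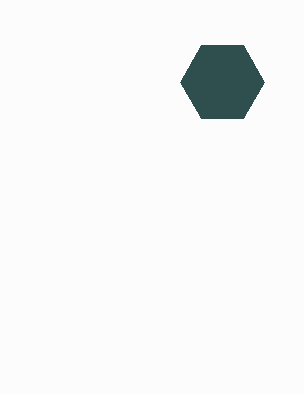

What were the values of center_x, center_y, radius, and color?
center_x = 222
center_y = 82
radius = 42
color = 'darkslategray'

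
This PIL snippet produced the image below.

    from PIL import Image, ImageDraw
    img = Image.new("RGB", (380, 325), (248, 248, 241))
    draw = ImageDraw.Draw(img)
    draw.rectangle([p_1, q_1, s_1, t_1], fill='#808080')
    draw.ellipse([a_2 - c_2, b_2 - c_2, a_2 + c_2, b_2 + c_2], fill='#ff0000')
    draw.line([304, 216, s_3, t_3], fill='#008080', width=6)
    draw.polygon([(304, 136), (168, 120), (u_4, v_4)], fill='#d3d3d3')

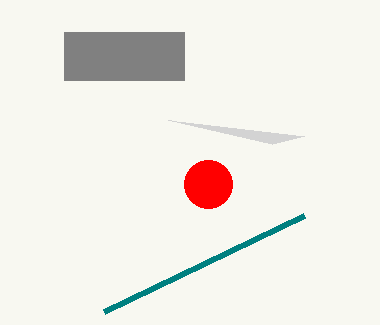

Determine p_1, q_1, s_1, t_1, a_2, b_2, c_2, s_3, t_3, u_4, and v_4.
p_1 = 64; q_1 = 32; s_1 = 184; t_1 = 80; a_2 = 208; b_2 = 184; c_2 = 24; s_3 = 104; t_3 = 312; u_4 = 272; v_4 = 144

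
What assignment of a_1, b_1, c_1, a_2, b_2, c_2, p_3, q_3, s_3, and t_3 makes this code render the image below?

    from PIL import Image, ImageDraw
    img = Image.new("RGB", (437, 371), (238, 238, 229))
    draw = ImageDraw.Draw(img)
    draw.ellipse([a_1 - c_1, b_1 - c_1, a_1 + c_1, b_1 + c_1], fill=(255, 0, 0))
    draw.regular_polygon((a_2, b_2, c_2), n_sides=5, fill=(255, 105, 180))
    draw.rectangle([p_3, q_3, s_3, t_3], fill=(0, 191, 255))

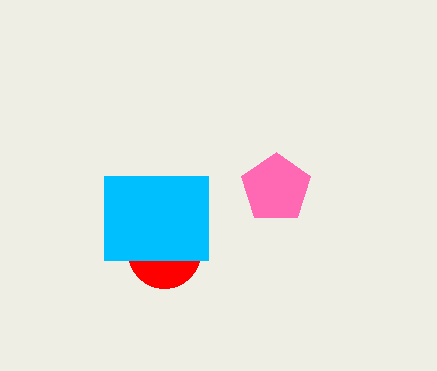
a_1 = 164; b_1 = 252; c_1 = 36; a_2 = 276; b_2 = 188; c_2 = 36; p_3 = 104; q_3 = 176; s_3 = 208; t_3 = 260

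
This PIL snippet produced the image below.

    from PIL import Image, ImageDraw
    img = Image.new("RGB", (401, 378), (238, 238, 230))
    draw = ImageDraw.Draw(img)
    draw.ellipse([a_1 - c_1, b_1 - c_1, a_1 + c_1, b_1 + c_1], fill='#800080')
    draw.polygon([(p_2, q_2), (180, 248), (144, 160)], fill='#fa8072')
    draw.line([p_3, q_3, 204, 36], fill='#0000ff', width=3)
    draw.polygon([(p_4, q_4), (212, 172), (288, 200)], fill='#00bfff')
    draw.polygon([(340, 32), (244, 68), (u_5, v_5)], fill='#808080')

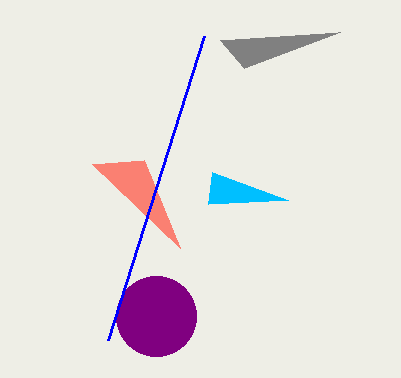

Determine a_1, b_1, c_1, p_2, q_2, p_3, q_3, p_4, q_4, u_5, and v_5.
a_1 = 156; b_1 = 316; c_1 = 40; p_2 = 92; q_2 = 164; p_3 = 108; q_3 = 340; p_4 = 208; q_4 = 204; u_5 = 220; v_5 = 40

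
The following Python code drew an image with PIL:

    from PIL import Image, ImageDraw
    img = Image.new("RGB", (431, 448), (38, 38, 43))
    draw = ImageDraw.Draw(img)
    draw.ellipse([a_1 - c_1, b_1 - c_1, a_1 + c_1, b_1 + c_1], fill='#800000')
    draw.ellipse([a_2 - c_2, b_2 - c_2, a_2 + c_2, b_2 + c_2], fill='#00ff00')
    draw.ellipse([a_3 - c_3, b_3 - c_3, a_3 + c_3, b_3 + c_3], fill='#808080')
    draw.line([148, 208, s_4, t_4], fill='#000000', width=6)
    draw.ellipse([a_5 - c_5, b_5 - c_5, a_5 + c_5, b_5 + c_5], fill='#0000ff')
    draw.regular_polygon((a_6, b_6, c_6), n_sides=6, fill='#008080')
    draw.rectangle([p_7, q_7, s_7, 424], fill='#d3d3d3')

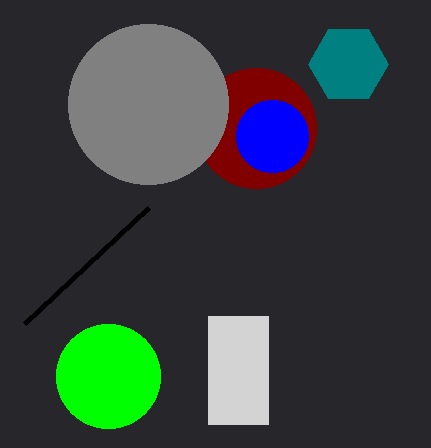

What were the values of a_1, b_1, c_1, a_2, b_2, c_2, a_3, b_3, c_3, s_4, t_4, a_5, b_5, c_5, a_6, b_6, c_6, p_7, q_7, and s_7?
a_1 = 256
b_1 = 128
c_1 = 60
a_2 = 108
b_2 = 376
c_2 = 52
a_3 = 148
b_3 = 104
c_3 = 80
s_4 = 24
t_4 = 324
a_5 = 272
b_5 = 136
c_5 = 36
a_6 = 348
b_6 = 64
c_6 = 40
p_7 = 208
q_7 = 316
s_7 = 268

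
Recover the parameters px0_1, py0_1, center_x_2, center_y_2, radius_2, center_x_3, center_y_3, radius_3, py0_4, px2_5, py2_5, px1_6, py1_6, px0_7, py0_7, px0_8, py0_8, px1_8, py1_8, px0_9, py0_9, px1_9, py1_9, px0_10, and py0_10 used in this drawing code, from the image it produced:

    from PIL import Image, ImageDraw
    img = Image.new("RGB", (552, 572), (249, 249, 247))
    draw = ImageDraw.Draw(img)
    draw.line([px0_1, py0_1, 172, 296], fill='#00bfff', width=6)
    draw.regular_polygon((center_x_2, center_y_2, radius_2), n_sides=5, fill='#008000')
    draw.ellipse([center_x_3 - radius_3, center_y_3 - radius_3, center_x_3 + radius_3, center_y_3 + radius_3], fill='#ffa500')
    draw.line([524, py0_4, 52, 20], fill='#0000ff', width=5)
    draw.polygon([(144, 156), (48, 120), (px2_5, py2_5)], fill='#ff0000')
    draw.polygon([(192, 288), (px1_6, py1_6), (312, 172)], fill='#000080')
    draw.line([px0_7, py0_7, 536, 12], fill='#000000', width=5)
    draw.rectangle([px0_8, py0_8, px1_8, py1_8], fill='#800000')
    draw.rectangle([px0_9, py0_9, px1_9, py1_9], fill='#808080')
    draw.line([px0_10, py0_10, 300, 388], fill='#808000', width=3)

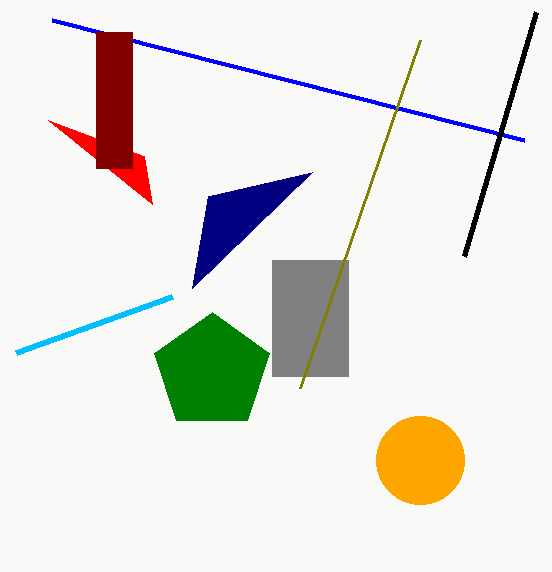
px0_1 = 16
py0_1 = 352
center_x_2 = 212
center_y_2 = 372
radius_2 = 60
center_x_3 = 420
center_y_3 = 460
radius_3 = 44
py0_4 = 140
px2_5 = 152
py2_5 = 204
px1_6 = 208
py1_6 = 196
px0_7 = 464
py0_7 = 256
px0_8 = 96
py0_8 = 32
px1_8 = 132
py1_8 = 168
px0_9 = 272
py0_9 = 260
px1_9 = 348
py1_9 = 376
px0_10 = 420
py0_10 = 40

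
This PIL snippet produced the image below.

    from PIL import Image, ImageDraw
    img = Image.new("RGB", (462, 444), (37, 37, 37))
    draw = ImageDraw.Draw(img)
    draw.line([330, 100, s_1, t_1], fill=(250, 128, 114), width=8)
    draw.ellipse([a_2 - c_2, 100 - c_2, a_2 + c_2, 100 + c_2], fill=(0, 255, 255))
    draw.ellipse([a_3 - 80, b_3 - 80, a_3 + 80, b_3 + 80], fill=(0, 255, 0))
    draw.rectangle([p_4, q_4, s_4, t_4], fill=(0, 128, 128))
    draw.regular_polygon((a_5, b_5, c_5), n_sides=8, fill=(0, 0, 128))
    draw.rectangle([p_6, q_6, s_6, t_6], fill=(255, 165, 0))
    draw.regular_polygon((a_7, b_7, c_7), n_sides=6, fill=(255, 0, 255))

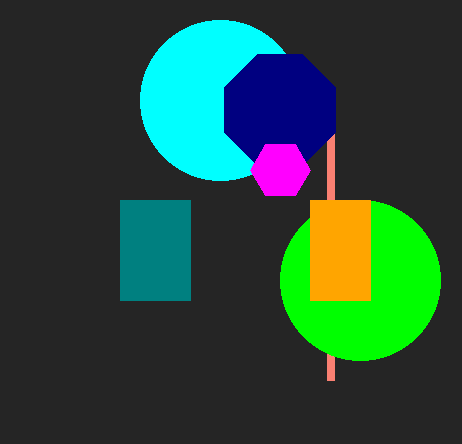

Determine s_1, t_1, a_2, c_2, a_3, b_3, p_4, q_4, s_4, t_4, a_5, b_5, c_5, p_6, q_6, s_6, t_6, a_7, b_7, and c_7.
s_1 = 330, t_1 = 380, a_2 = 220, c_2 = 80, a_3 = 360, b_3 = 280, p_4 = 120, q_4 = 200, s_4 = 190, t_4 = 300, a_5 = 280, b_5 = 110, c_5 = 60, p_6 = 310, q_6 = 200, s_6 = 370, t_6 = 300, a_7 = 280, b_7 = 170, c_7 = 30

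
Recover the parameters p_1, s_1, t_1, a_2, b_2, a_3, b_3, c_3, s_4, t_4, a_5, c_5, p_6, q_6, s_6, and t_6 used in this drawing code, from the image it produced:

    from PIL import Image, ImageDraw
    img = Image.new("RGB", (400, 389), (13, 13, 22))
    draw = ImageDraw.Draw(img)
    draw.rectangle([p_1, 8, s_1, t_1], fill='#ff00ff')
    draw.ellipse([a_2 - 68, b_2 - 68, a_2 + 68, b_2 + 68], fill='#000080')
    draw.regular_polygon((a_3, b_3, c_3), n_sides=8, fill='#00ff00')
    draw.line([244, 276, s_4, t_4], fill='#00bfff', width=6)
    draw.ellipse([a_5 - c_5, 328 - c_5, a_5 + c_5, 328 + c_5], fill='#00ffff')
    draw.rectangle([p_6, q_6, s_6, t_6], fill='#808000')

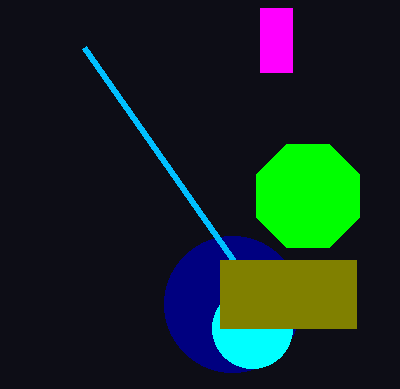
p_1 = 260, s_1 = 292, t_1 = 72, a_2 = 232, b_2 = 304, a_3 = 308, b_3 = 196, c_3 = 56, s_4 = 84, t_4 = 48, a_5 = 252, c_5 = 40, p_6 = 220, q_6 = 260, s_6 = 356, t_6 = 328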